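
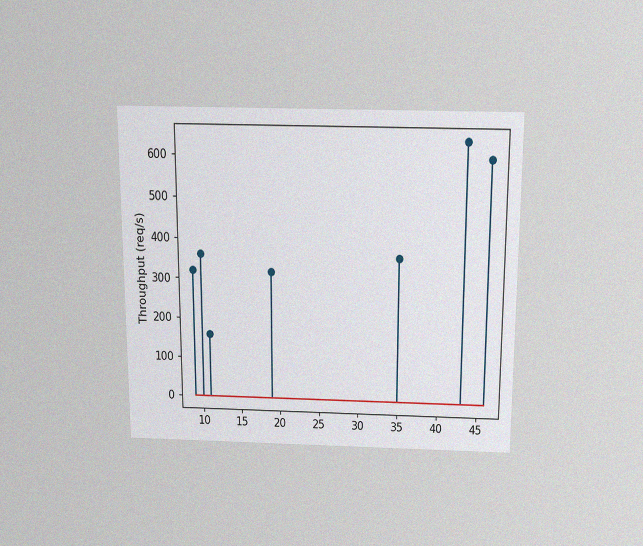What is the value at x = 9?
The chart is viewed slightly from above, with some photo noise. The stem at x=9 reaches 320req/s.

320req/s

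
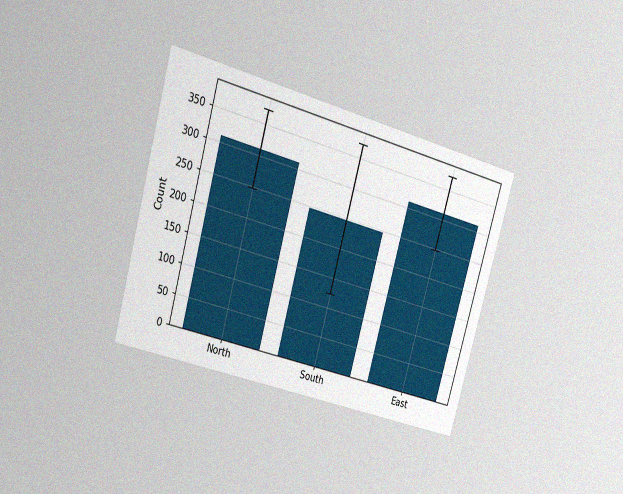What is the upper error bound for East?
372

The chart is tilted about 16° clockwise and viewed at a slight angle, with some photo noise. The East bar's upper whisker reaches 372.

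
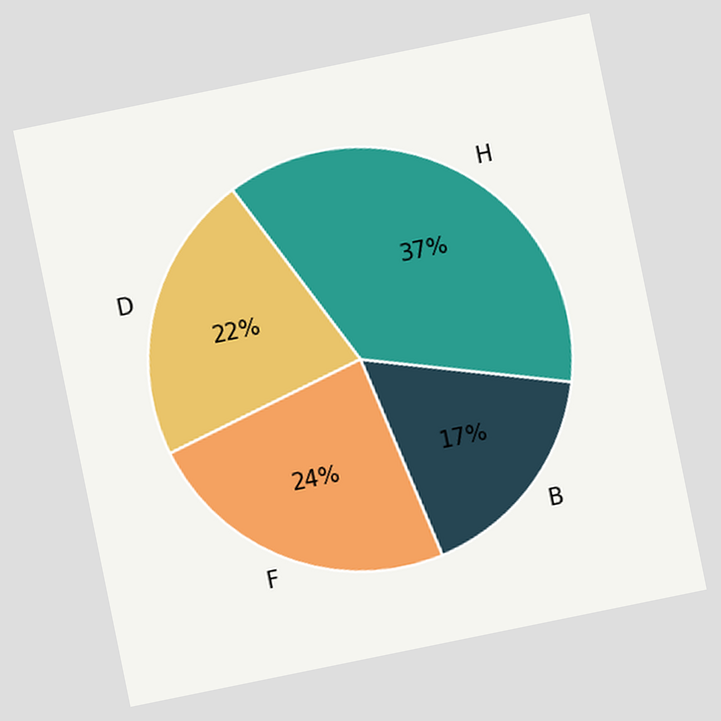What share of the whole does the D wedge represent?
The chart is tilted about 12° counter-clockwise. The D slice takes up 22% of the pie.

22%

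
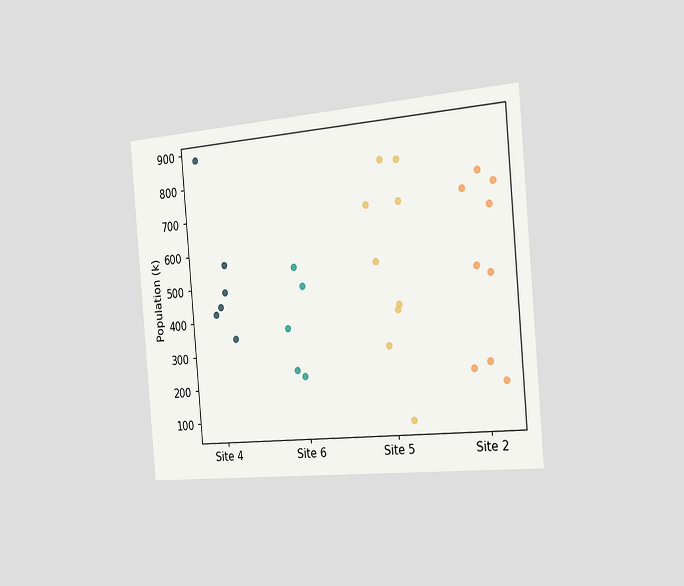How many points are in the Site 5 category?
9

The chart is tilted about 5° counter-clockwise and viewed slightly from the right. Counting the markers in the Site 5 column gives 9.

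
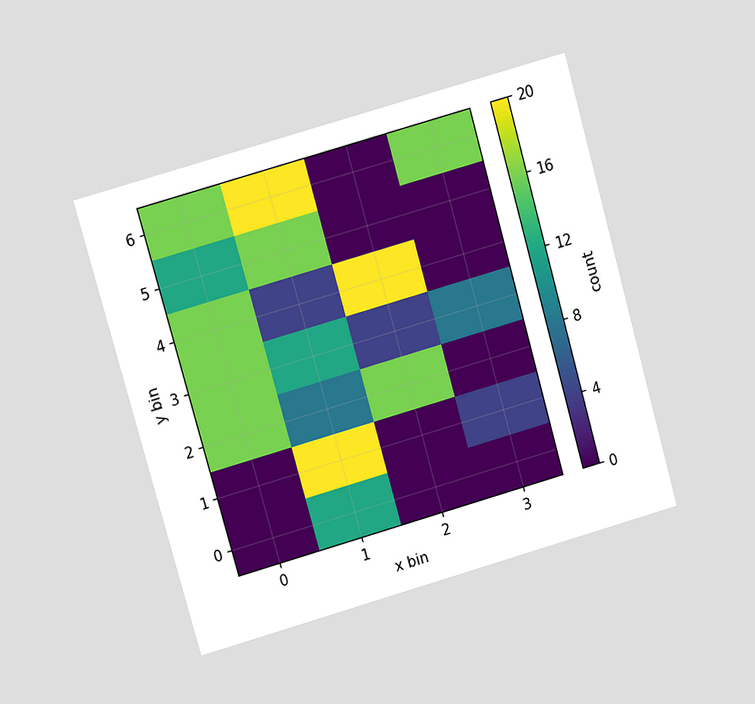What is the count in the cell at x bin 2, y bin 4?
20

The chart is tilted about 16° counter-clockwise and viewed at a slight angle. Matching the cell (2, 4) against the colorbar gives 20.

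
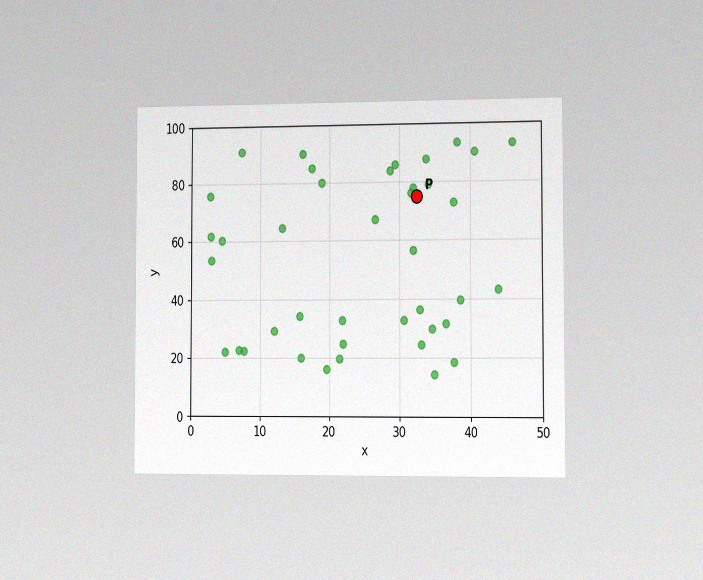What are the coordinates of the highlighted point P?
(32.5, 75)

The chart is viewed slightly from the right, with some photo noise. Following the gridlines from P to each axis, P sits at (32.5, 75).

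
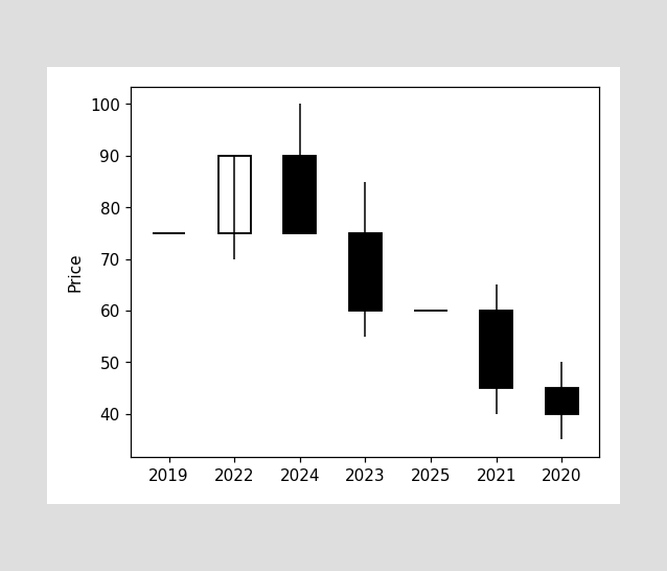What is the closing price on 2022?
90

The 2022 candle closes at 90.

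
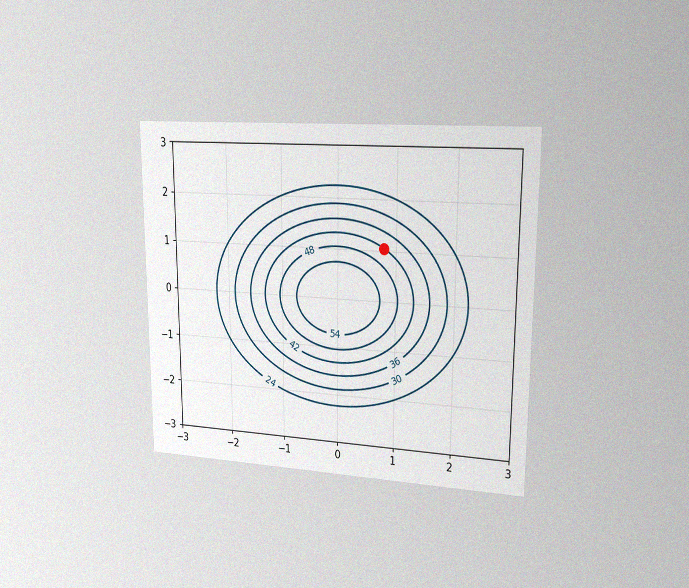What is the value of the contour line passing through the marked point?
42

The chart is viewed slightly from the right, with some photo noise. The marked point sits on the contour labelled 42.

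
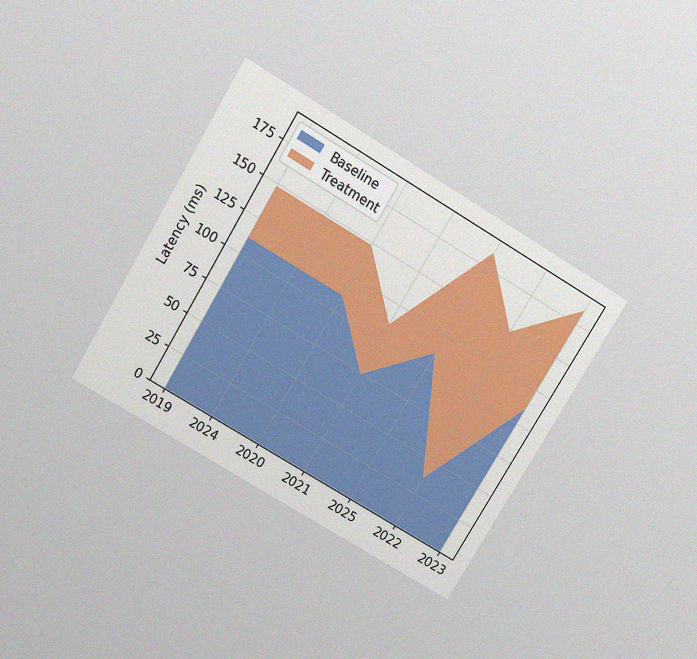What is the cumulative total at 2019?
148ms

The chart is tilted about 31° clockwise and viewed slightly from above, with some photo noise. The stacked total at 2019 reaches 148ms.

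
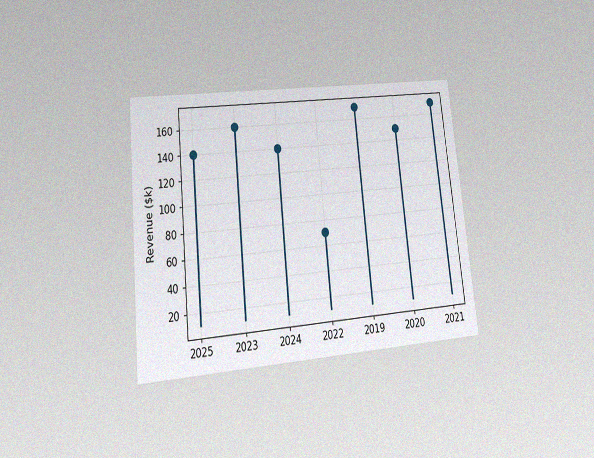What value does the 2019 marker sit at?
$170k

The chart is tilted about 6° counter-clockwise and viewed at a slight angle, with some photo noise. The 2019 marker sits at $170k.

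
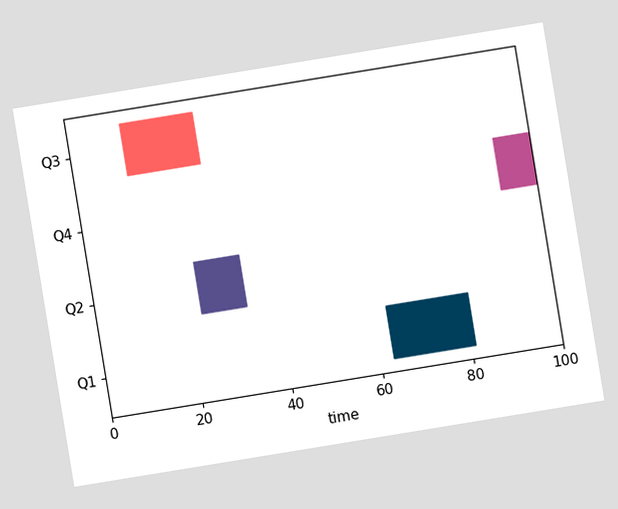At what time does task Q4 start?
The chart is tilted about 9° counter-clockwise. The Q4 bar begins at t=92.

92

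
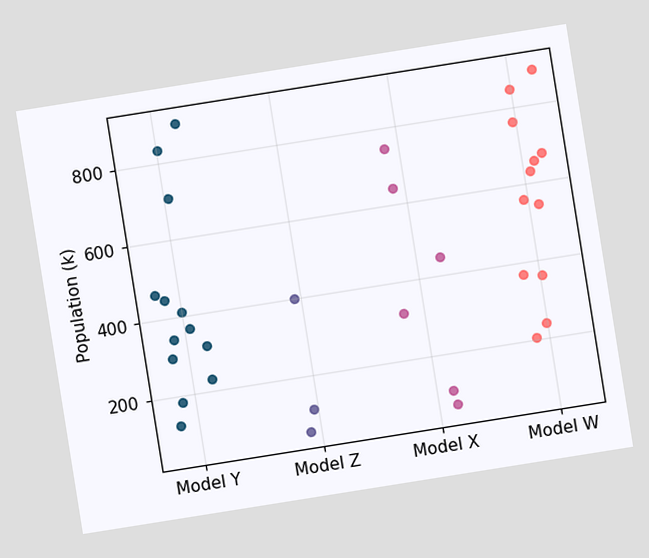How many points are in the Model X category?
The chart is tilted about 9° counter-clockwise. Counting the markers in the Model X column gives 6.

6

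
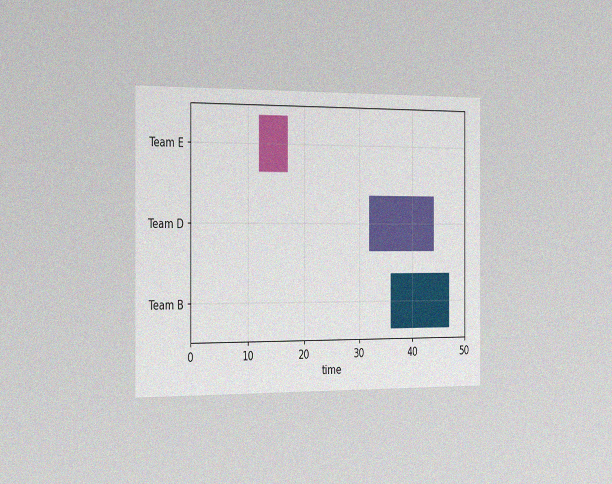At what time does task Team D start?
32

The chart is viewed slightly from the left, with some photo noise. The Team D bar begins at t=32.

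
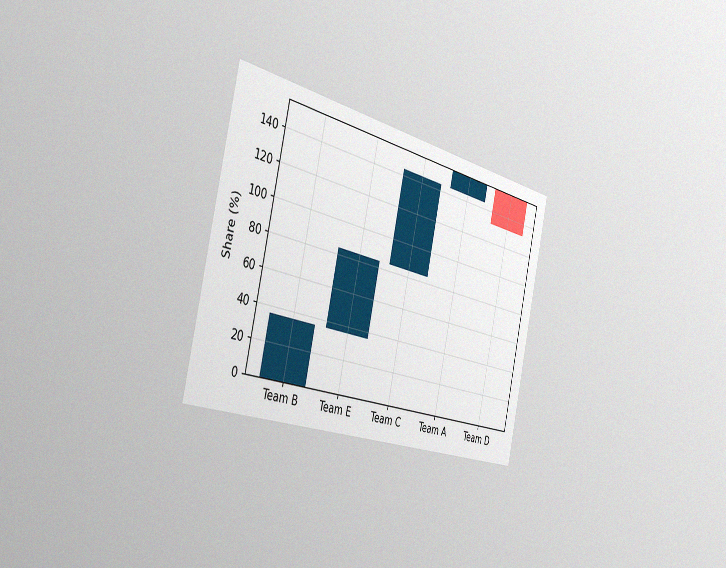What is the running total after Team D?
132%

The chart is tilted about 13° clockwise and viewed slightly from the left, with some photo noise. After Team D the running total reaches 132%.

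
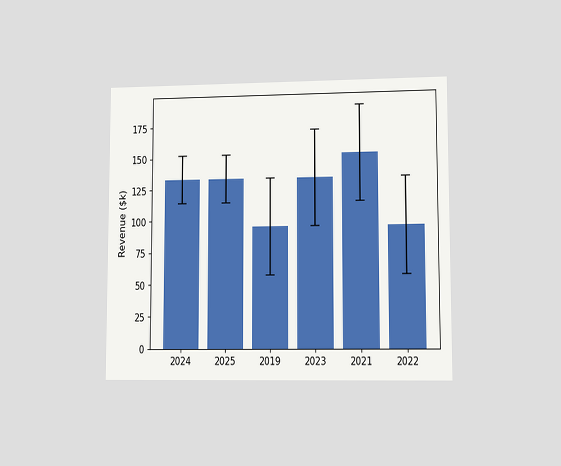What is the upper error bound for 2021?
$190k

The chart is viewed at a slight angle. The 2021 bar's upper whisker reaches $190k.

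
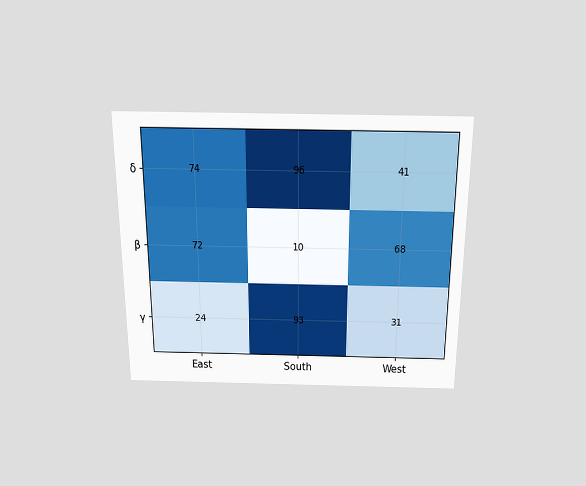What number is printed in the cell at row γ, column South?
93

The chart is viewed slightly from above. The (γ, South) cell reads 93.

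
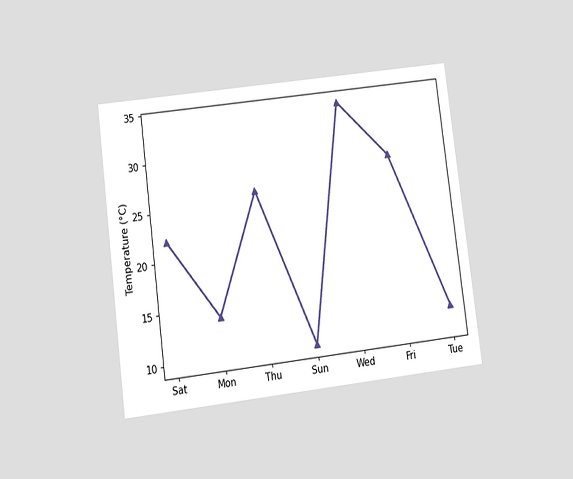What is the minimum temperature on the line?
10°C

The chart is tilted about 7° counter-clockwise and viewed slightly from below. The lowest point is at Sun, and reading across to the y-axis gives 10°C.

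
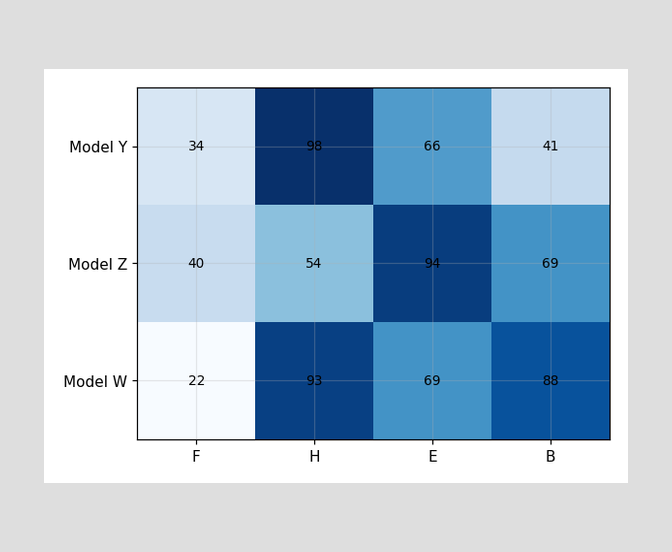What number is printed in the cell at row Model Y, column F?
The (Model Y, F) cell reads 34.

34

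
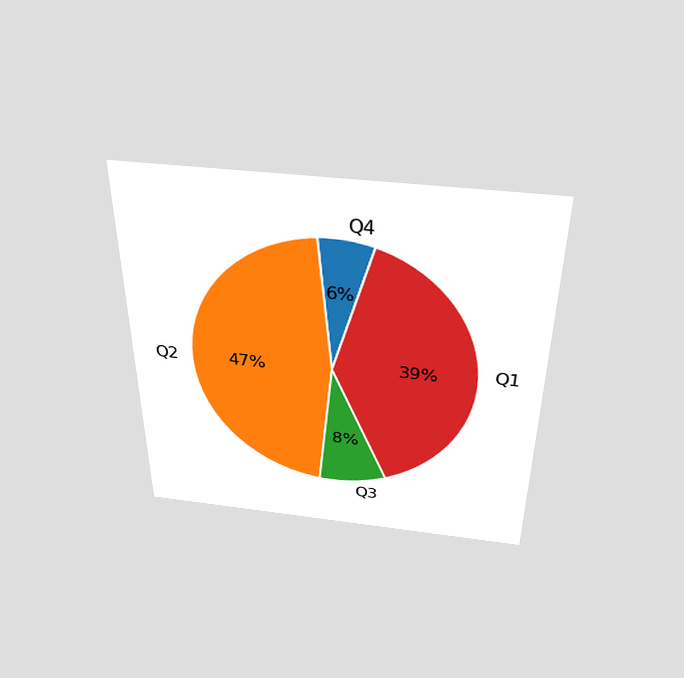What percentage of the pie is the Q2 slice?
47%

The chart is viewed slightly from above. The Q2 slice takes up 47% of the pie.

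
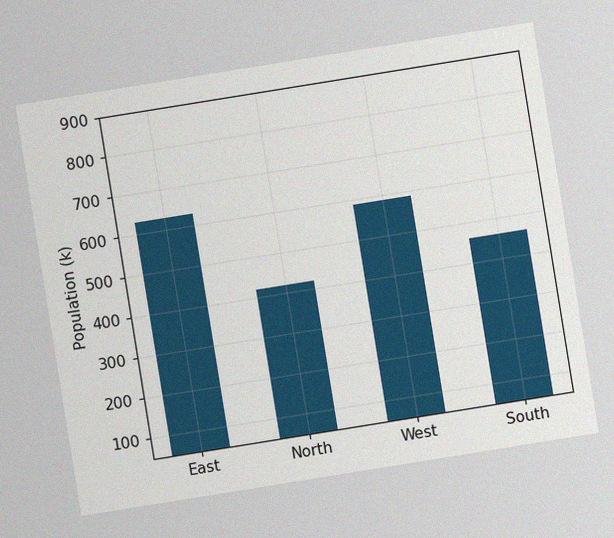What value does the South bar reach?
The chart is tilted about 9° counter-clockwise, with some photo noise. Reading along the chart's y-axis, the South bar reaches 462k.

462k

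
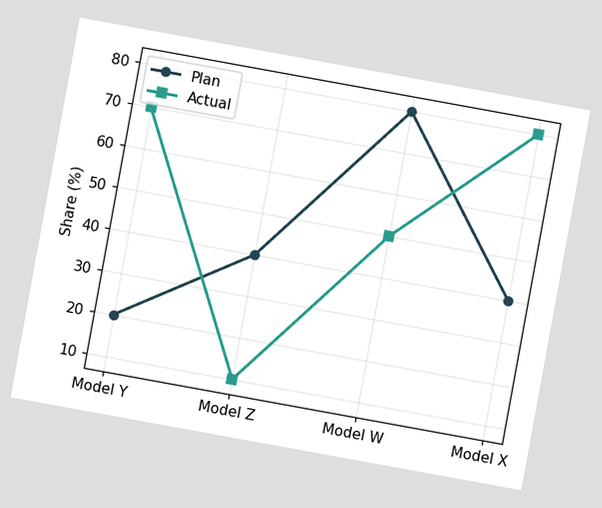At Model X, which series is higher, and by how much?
The chart is tilted about 10° clockwise. At Model X, Actual sits above the other line by 40%.

Actual, by 40%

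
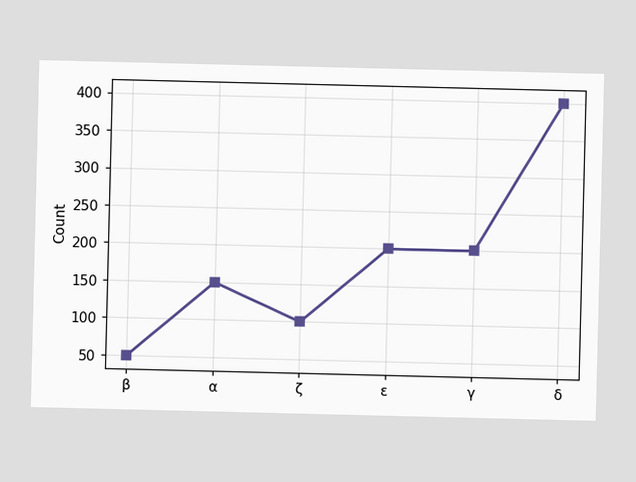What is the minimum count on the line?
50

The lowest point is at β, and reading across to the y-axis gives 50.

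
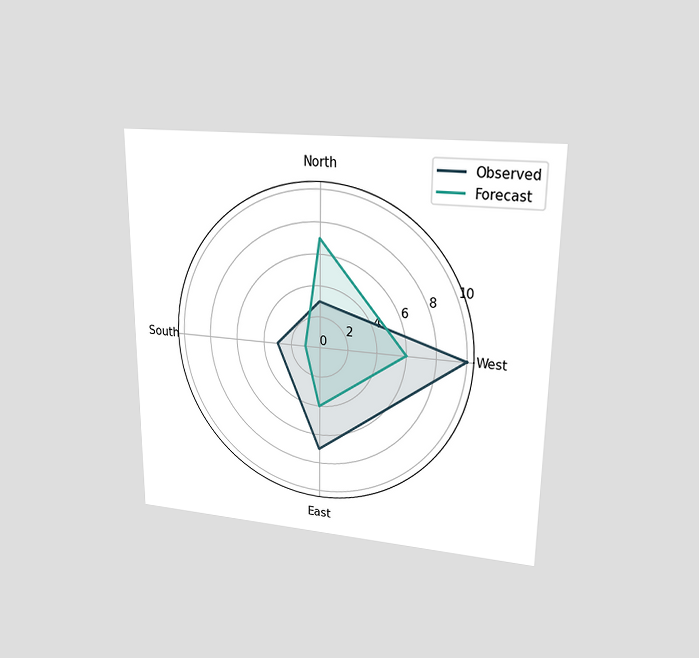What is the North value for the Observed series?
The chart is viewed at a slight angle. On the North axis, Observed reaches 3.

3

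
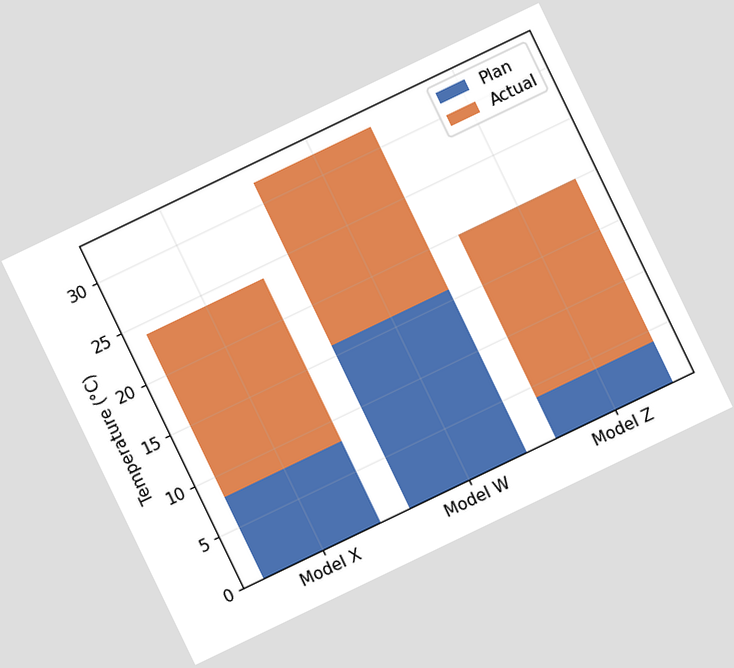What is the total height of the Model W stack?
The chart is tilted about 26° counter-clockwise. The Model W stack's top reaches 32°C on the y-axis.

32°C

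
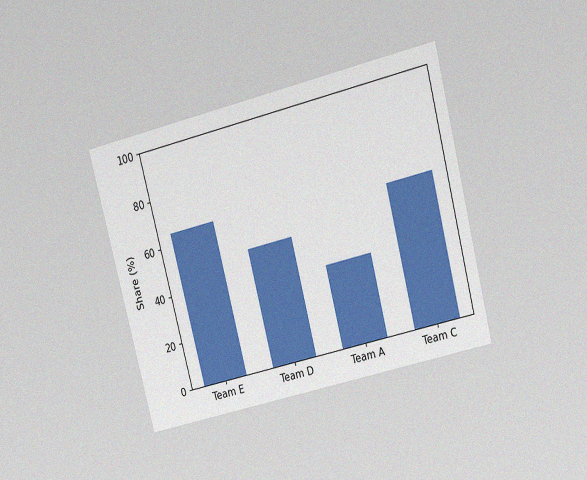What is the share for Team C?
60%

The chart is tilted about 14° counter-clockwise and viewed at a slight angle, with some photo noise. Reading along the chart's y-axis, the Team C bar reaches 60%.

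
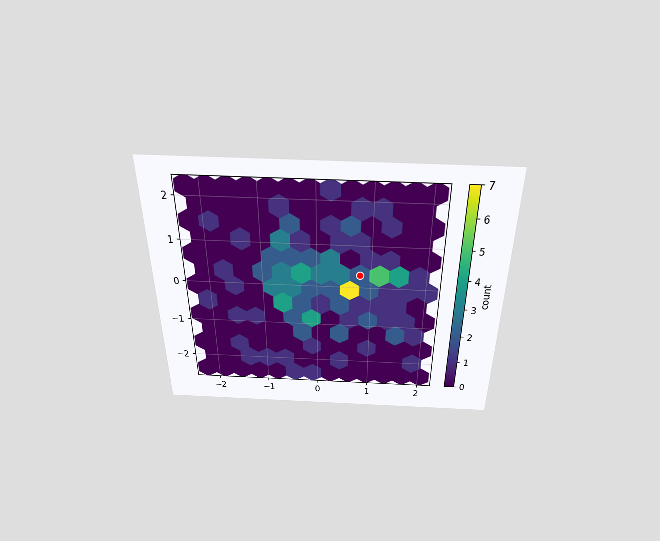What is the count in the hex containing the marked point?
2

The chart is viewed slightly from above. The marked hex reads 2 on the colorbar.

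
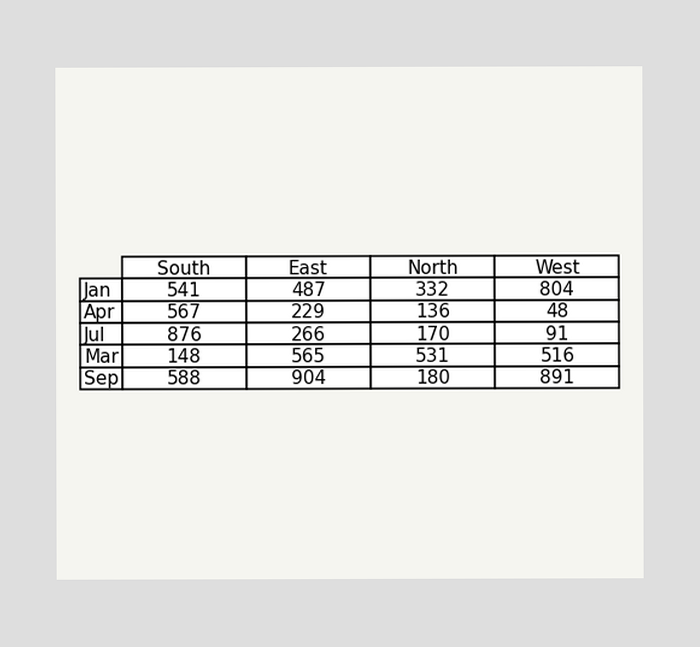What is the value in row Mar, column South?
148

The (Mar, South) cell reads 148.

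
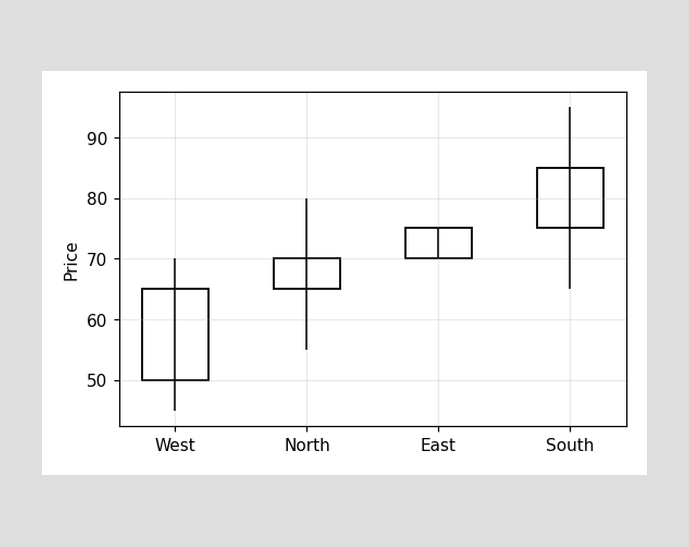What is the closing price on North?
70

The North candle closes at 70.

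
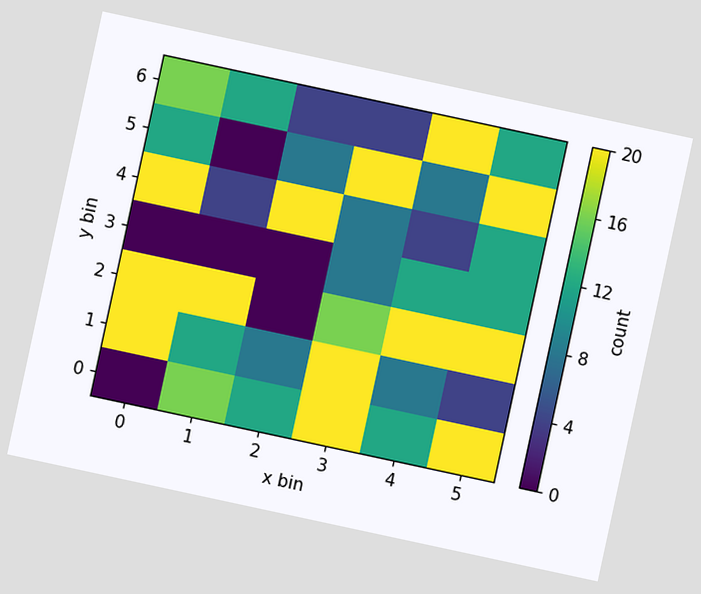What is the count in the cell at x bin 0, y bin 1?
20

The chart is tilted about 12° clockwise. Matching the cell (0, 1) against the colorbar gives 20.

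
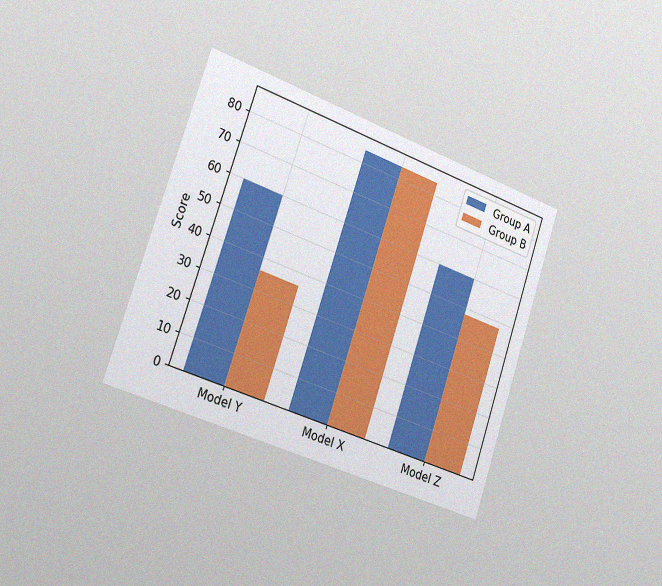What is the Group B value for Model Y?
The chart is tilted about 19° clockwise and viewed slightly from the left, with some photo noise. The Group B bar at Model Y reaches 36 on the y-axis.

36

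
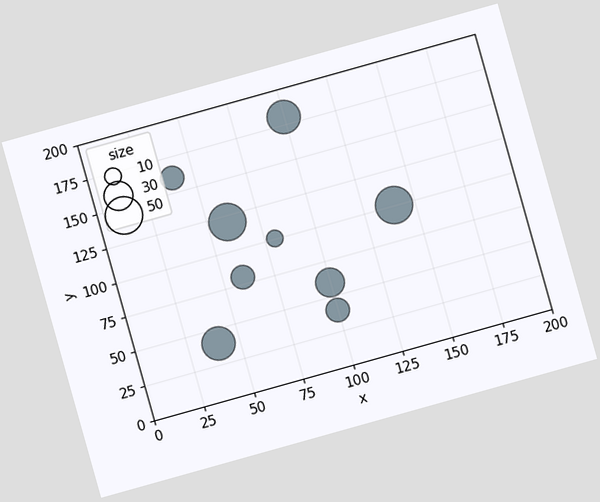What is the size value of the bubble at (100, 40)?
20

The chart is tilted about 16° counter-clockwise. Matching the bubble at (100, 40) against the size legend gives 20.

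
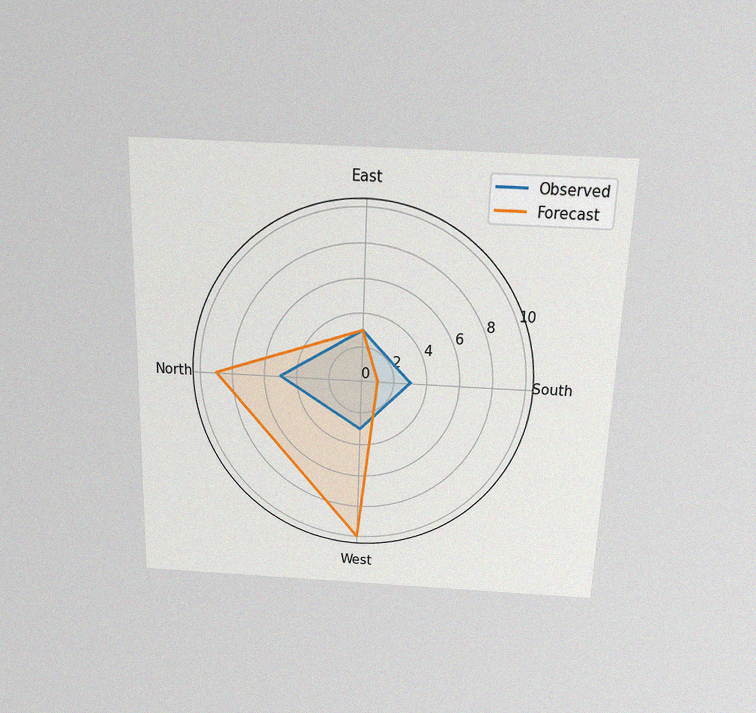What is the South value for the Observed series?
The chart is viewed slightly from above, with some photo noise. On the South axis, Observed reaches 3.

3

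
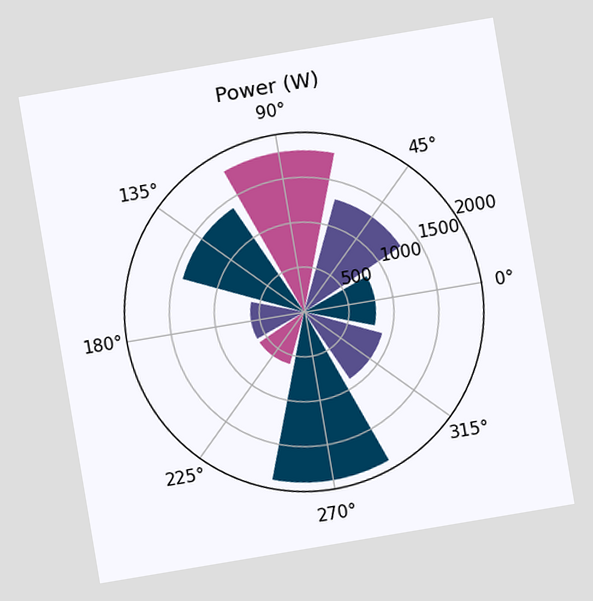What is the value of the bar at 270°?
The chart is tilted about 10° counter-clockwise. The bar at 270° reaches 1900W on the radial axis.

1900W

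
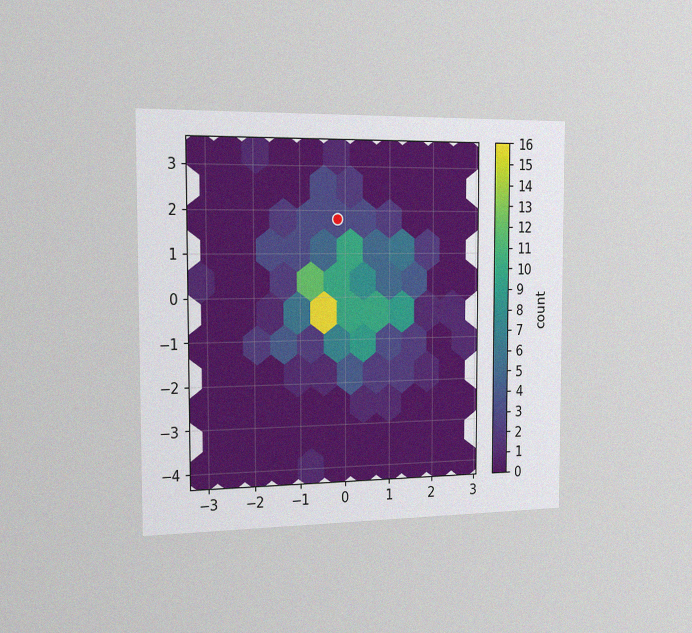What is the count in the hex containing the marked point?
The chart is viewed slightly from the left, with some photo noise. The marked hex reads 3 on the colorbar.

3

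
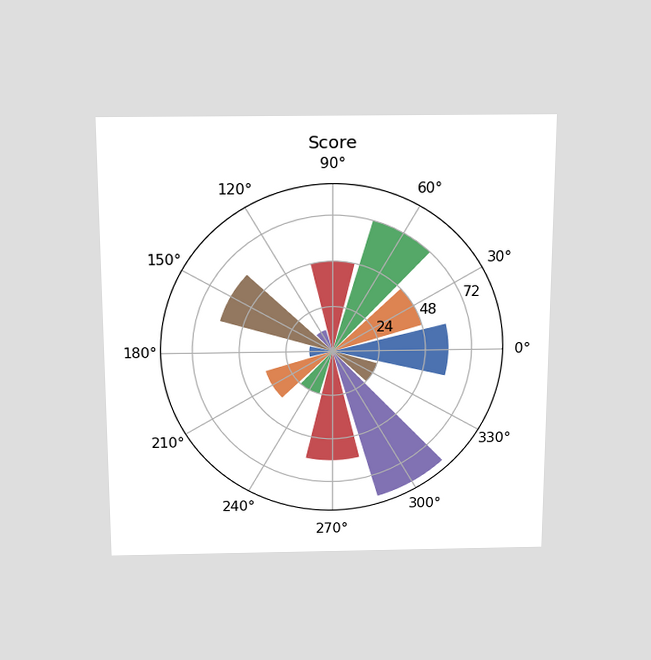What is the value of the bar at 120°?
The chart is viewed slightly from above. The bar at 120° reaches 12 on the radial axis.

12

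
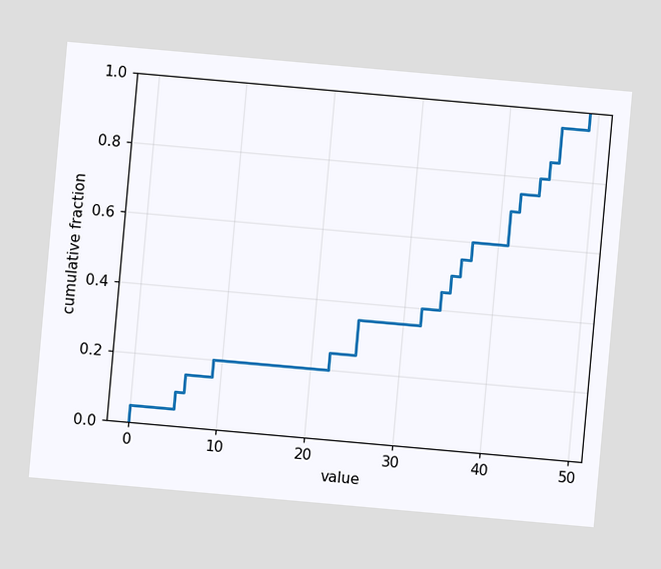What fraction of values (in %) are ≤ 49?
100%

The chart is tilted about 5° clockwise. At x=49 the ECDF step is at 100%.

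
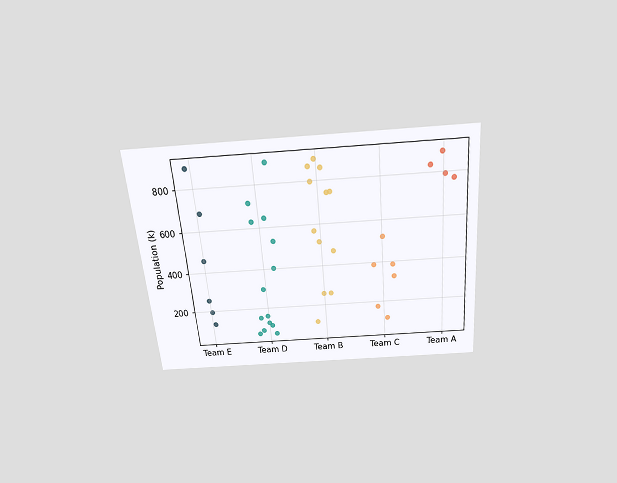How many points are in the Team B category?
12

The chart is tilted about 5° counter-clockwise and viewed slightly from above. Counting the markers in the Team B column gives 12.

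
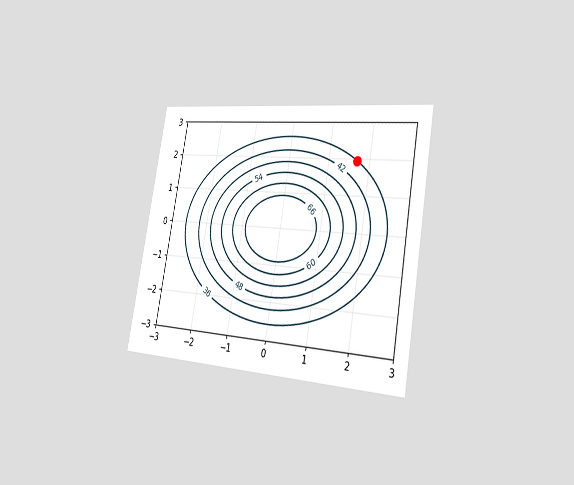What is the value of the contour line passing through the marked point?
36

The chart is tilted about 10° clockwise and viewed slightly from the right. The marked point sits on the contour labelled 36.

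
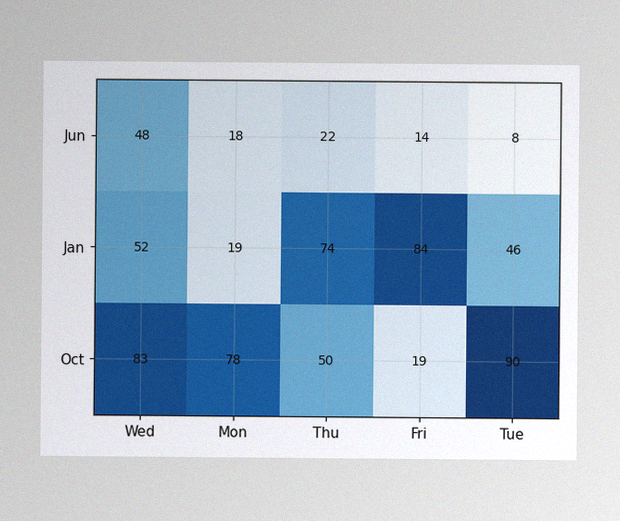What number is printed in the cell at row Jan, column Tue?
The image has some photo noise and uneven lighting. The (Jan, Tue) cell reads 46.

46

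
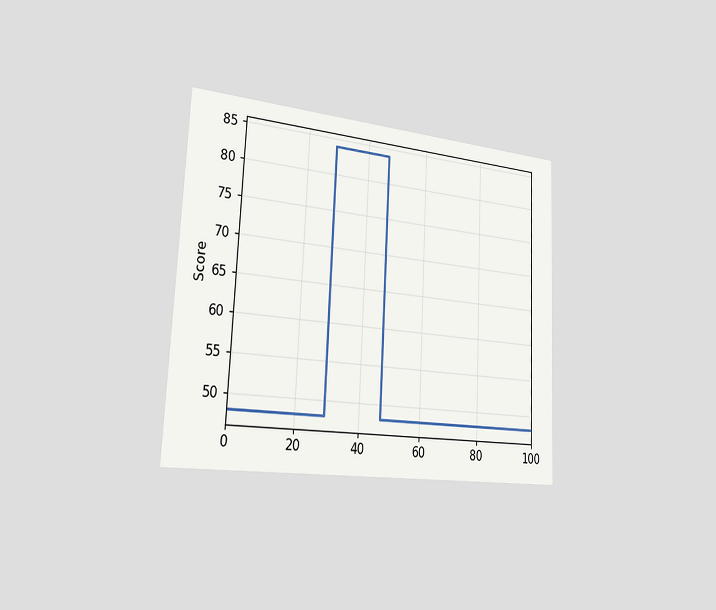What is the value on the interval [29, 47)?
The chart is tilted about 3° clockwise and viewed slightly from the left. On [29, 47) the step sits at 84.

84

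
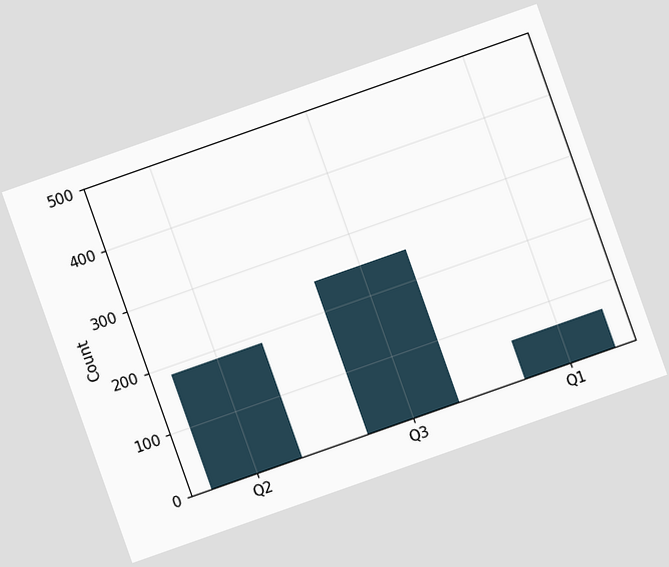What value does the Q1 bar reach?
62

The chart is tilted about 19° counter-clockwise. Reading along the chart's y-axis, the Q1 bar reaches 62.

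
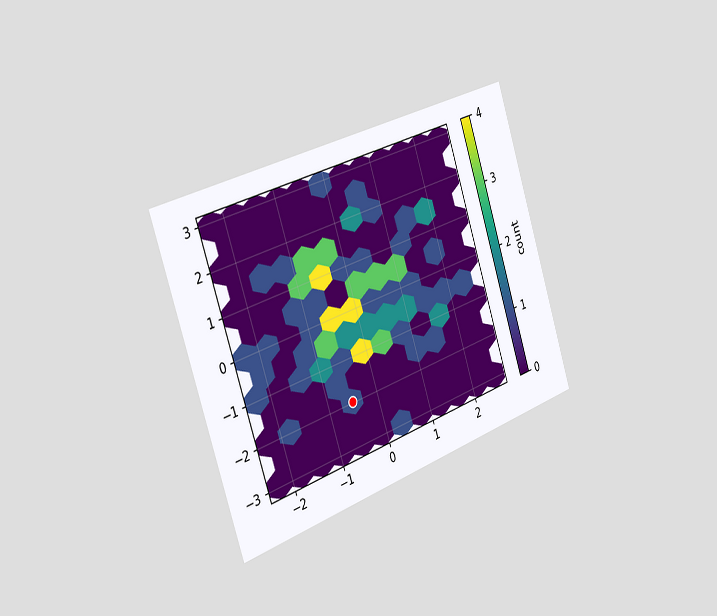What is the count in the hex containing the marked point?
The chart is tilted about 19° counter-clockwise and viewed slightly from the left. The marked hex reads 1 on the colorbar.

1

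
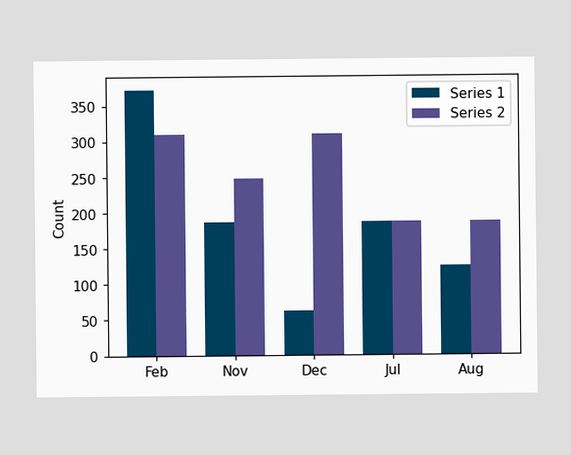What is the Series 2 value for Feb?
310

The Series 2 bar at Feb reaches 310 on the y-axis.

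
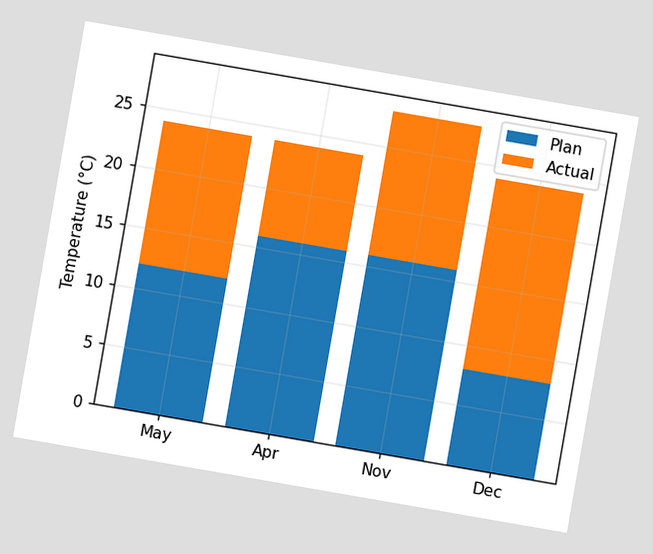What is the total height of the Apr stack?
The chart is tilted about 10° clockwise. The Apr stack's top reaches 24°C on the y-axis.

24°C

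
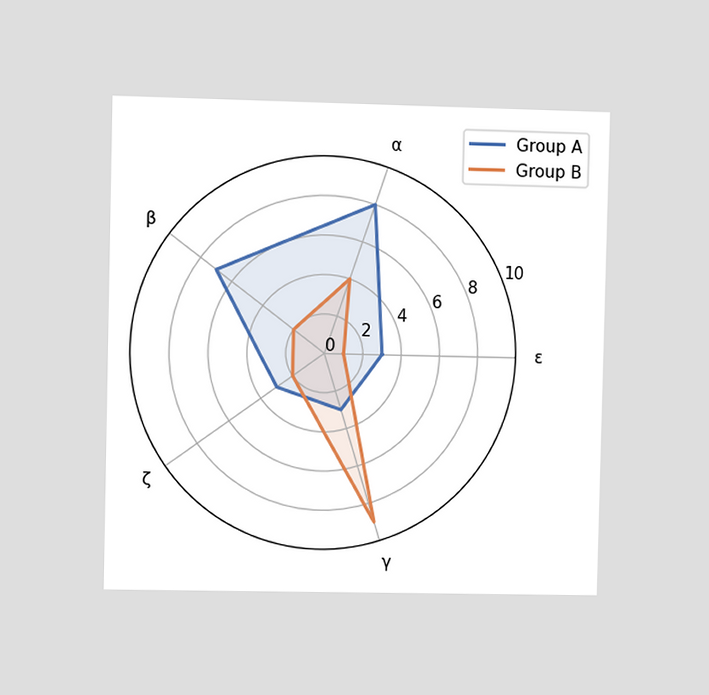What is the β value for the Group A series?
The chart is viewed at a slight angle. On the β axis, Group A reaches 7.

7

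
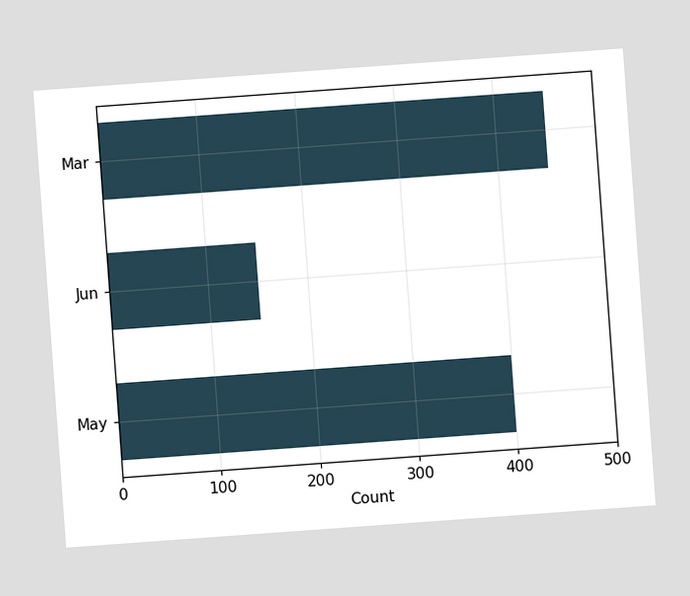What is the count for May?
The chart is tilted about 4° counter-clockwise. Reading along the chart's x-axis, the May bar reaches 400.

400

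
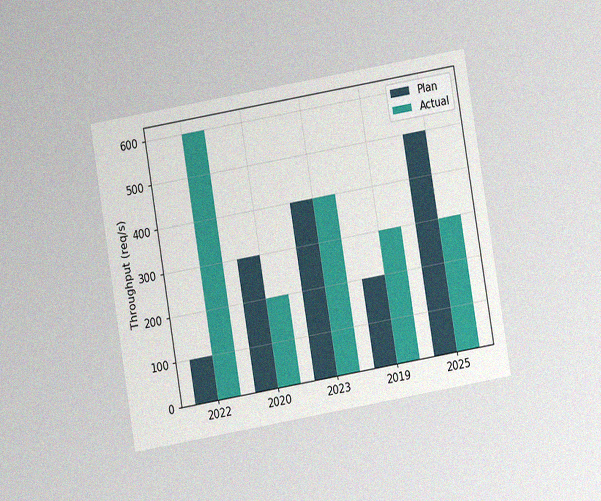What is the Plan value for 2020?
300req/s

The chart is tilted about 10° counter-clockwise and viewed at a slight angle, with some photo noise. The Plan bar at 2020 reaches 300req/s on the y-axis.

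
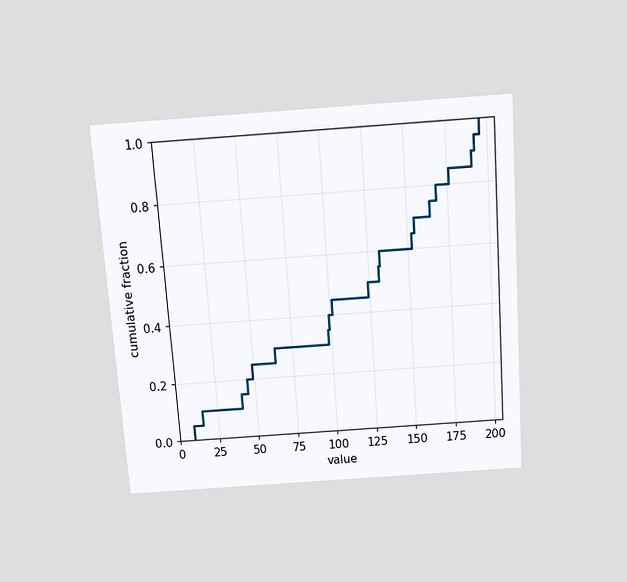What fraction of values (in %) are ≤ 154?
The chart is tilted about 4° counter-clockwise and viewed slightly from above. At x=154 the ECDF step is at 70%.

70%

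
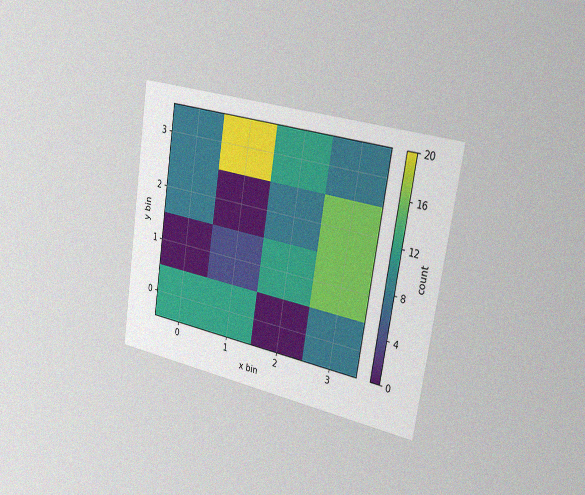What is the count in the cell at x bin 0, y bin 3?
8

The chart is tilted about 9° clockwise and viewed slightly from the right, with some photo noise. Matching the cell (0, 3) against the colorbar gives 8.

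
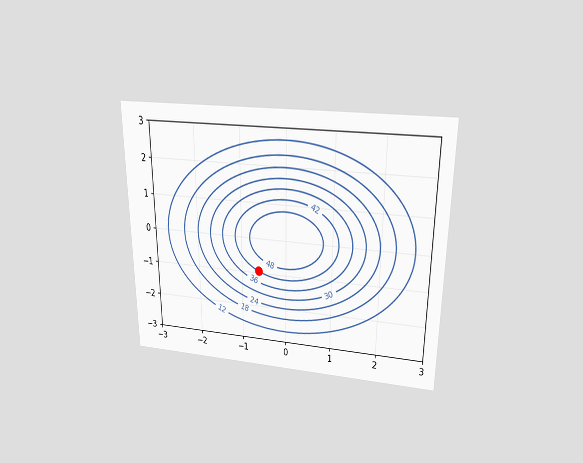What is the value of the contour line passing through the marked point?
The chart is viewed slightly from above. The marked point sits on the contour labelled 42.

42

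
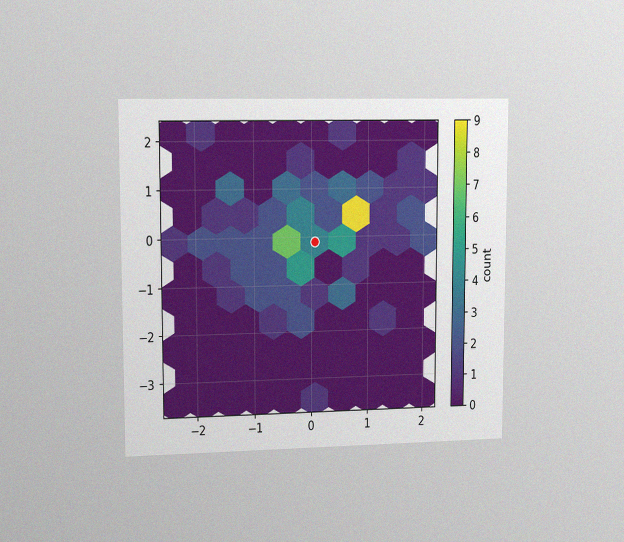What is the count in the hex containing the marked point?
The chart is viewed slightly from the left, with some photo noise. The marked hex reads 4 on the colorbar.

4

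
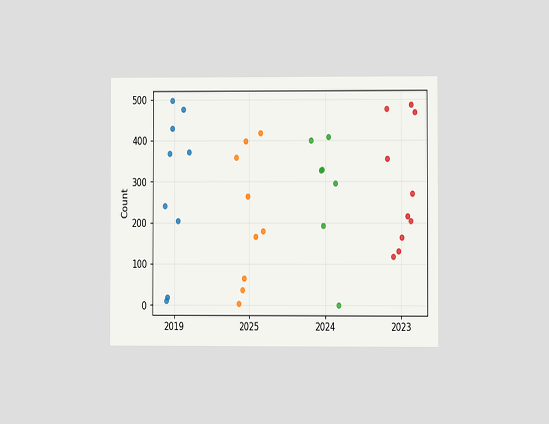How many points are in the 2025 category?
The chart is viewed at a slight angle. Counting the markers in the 2025 column gives 9.

9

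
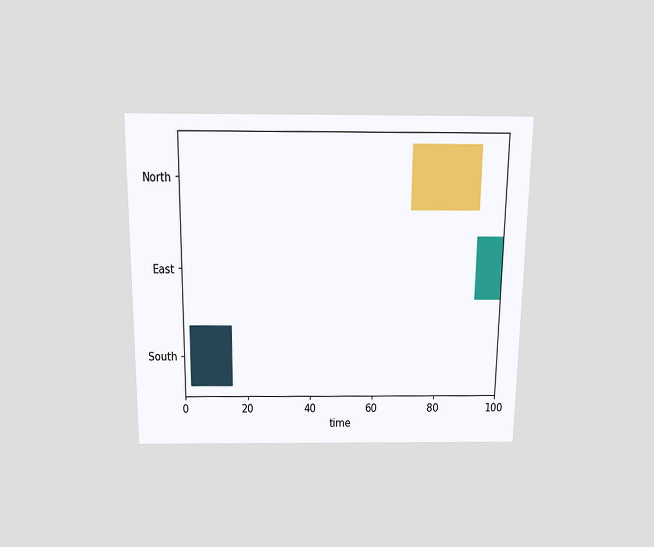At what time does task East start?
The chart is viewed slightly from above. The East bar begins at t=92.

92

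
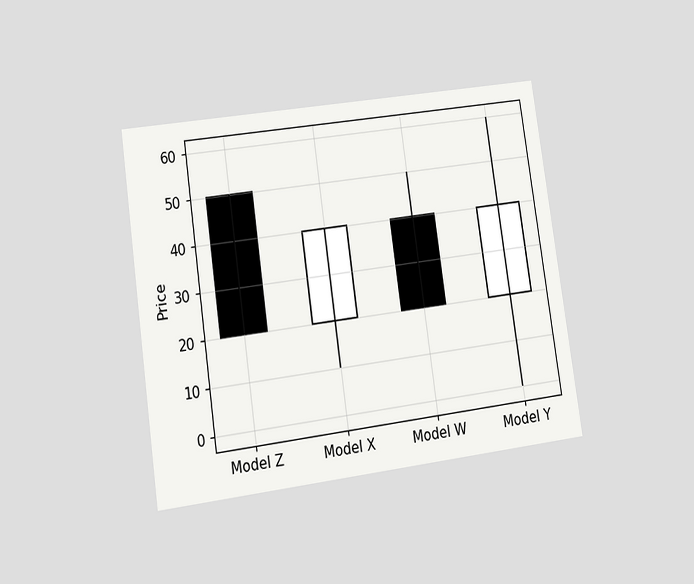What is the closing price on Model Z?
20

The chart is tilted about 8° counter-clockwise and viewed at a slight angle. The Model Z candle closes at 20.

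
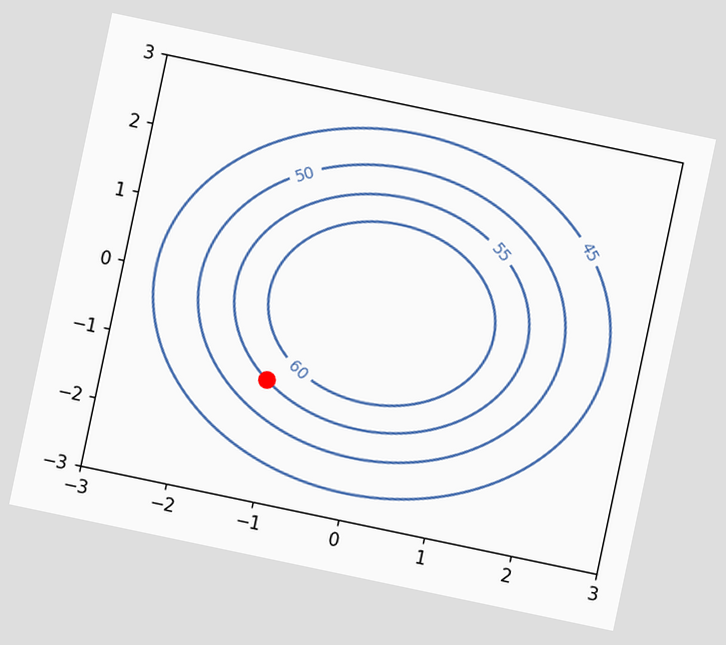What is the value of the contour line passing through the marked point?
The chart is tilted about 12° clockwise. The marked point sits on the contour labelled 55.

55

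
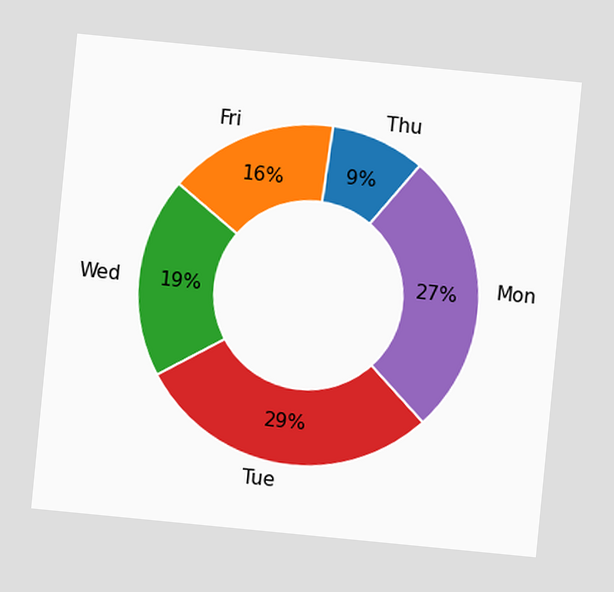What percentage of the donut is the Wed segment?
The chart is tilted about 6° clockwise. The Wed segment takes up 19% of the ring.

19%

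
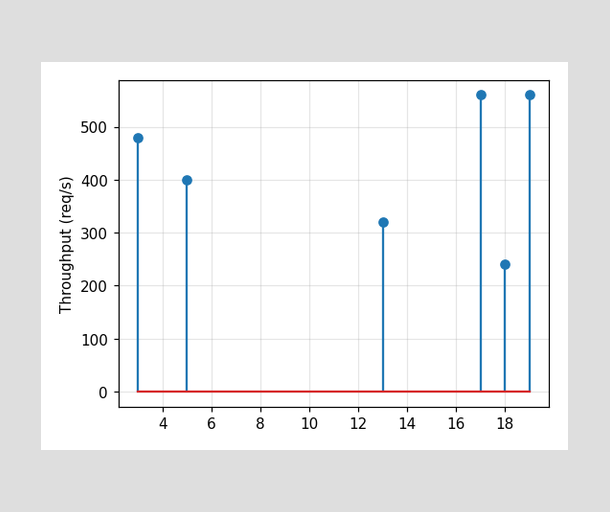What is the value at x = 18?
240req/s

The stem at x=18 reaches 240req/s.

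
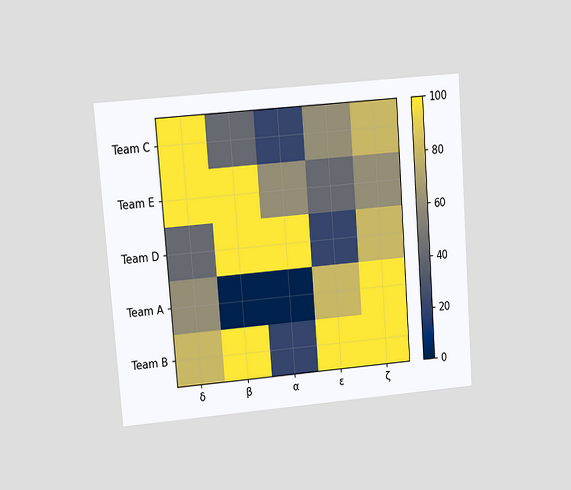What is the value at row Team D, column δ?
40

The chart is tilted about 4° counter-clockwise and viewed at a slight angle. Matching cell (Team D, δ) against the colorbar gives 40.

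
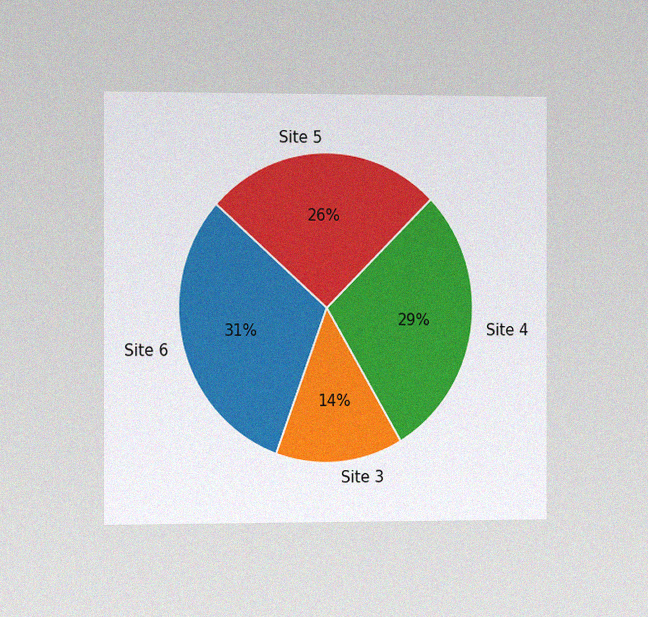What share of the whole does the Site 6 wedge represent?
The chart is viewed slightly from the left, with some photo noise. The Site 6 slice takes up 31% of the pie.

31%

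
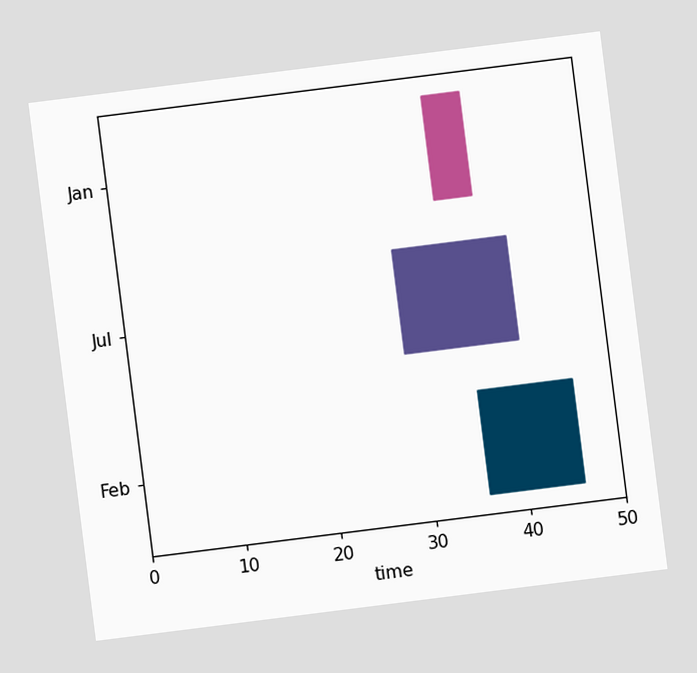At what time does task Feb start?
The chart is tilted about 7° counter-clockwise. The Feb bar begins at t=36.

36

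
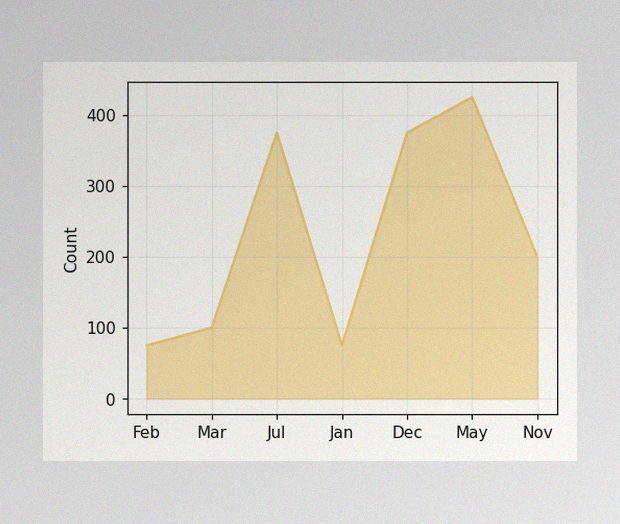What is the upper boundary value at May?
425

The image has some photo noise and uneven lighting. At May the upper boundary is at 425.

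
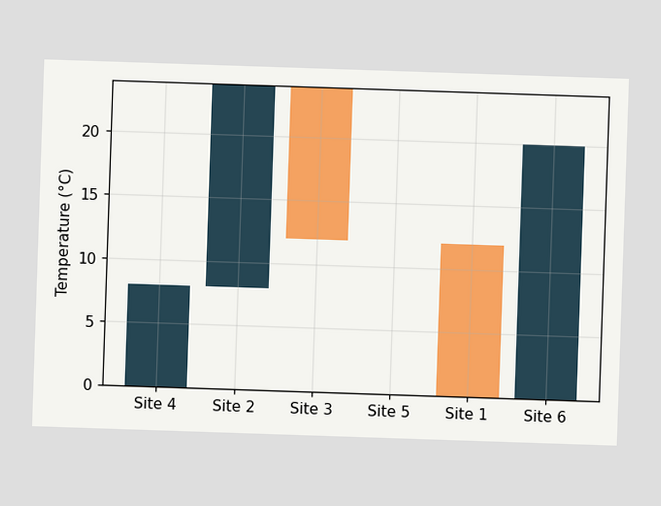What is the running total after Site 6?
20°C

After Site 6 the running total reaches 20°C.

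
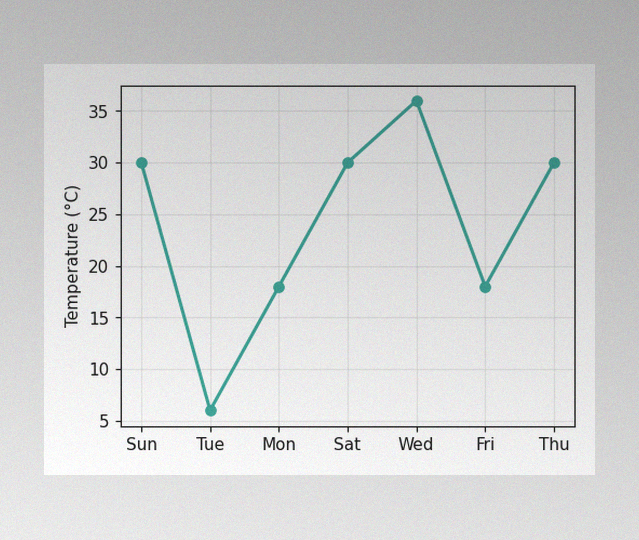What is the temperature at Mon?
The image has some photo noise and uneven lighting. At Mon, the line is at 18°C.

18°C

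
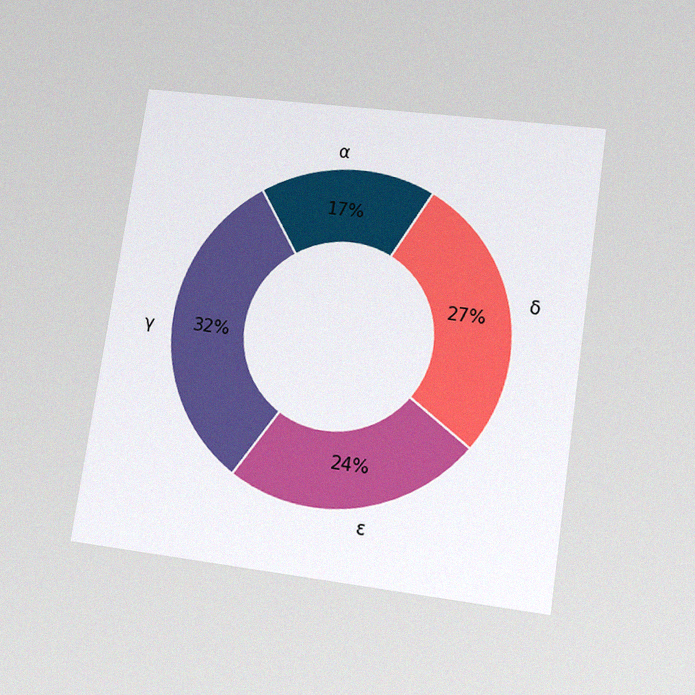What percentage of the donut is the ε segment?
The chart is tilted about 8° clockwise and viewed at a slight angle, with some photo noise. The ε segment takes up 24% of the ring.

24%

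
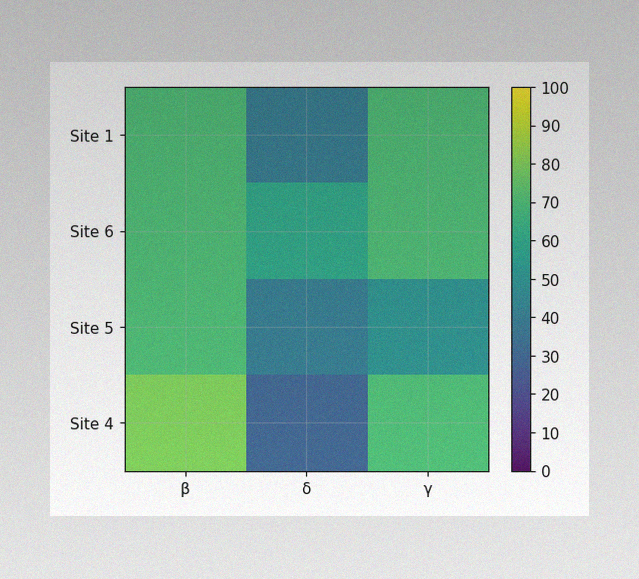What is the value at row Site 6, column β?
The image has some photo noise and uneven lighting. Matching cell (Site 6, β) against the colorbar gives 70.

70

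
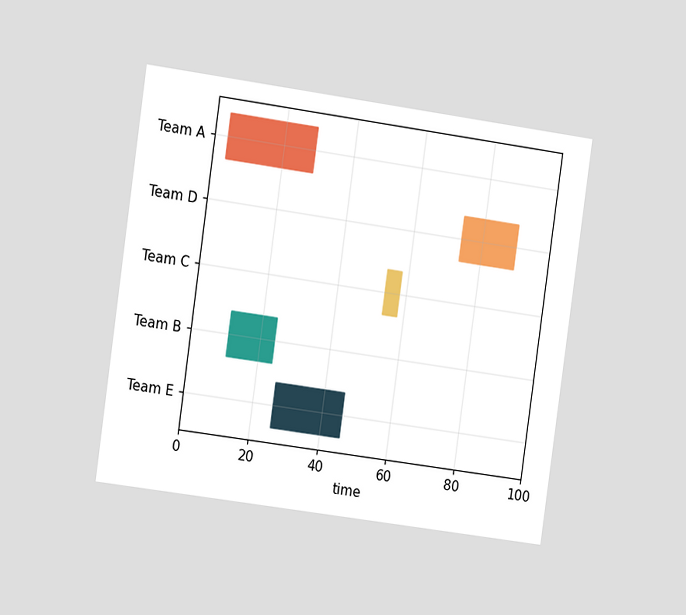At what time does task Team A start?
4

The chart is tilted about 8° clockwise and viewed slightly from the left. The Team A bar begins at t=4.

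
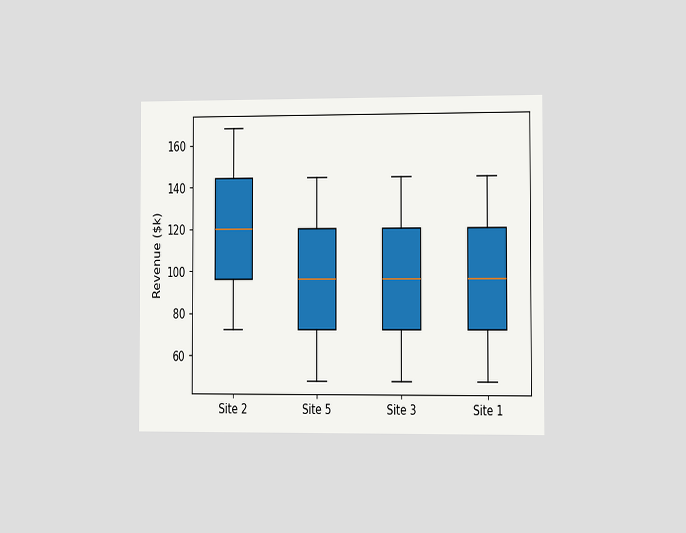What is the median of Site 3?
$96k

The chart is viewed slightly from the right. The median line in the Site 3 box sits at $96k.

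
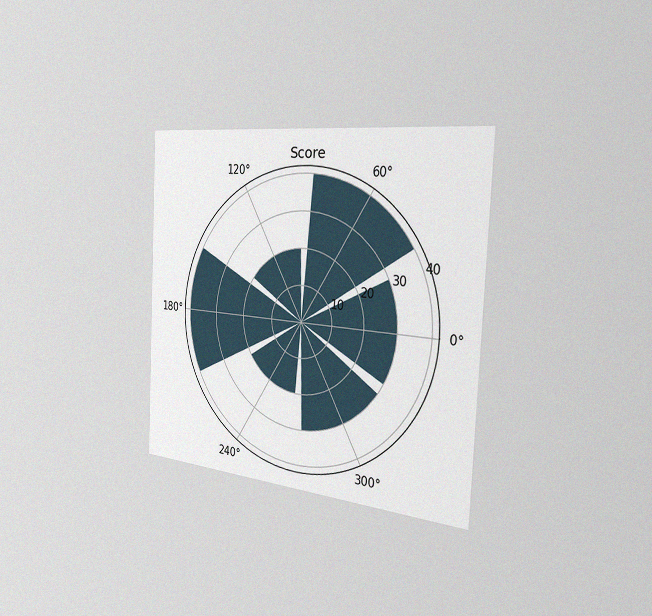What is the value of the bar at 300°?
30

The chart is tilted about 3° clockwise and viewed slightly from the right, with some photo noise. The bar at 300° reaches 30 on the radial axis.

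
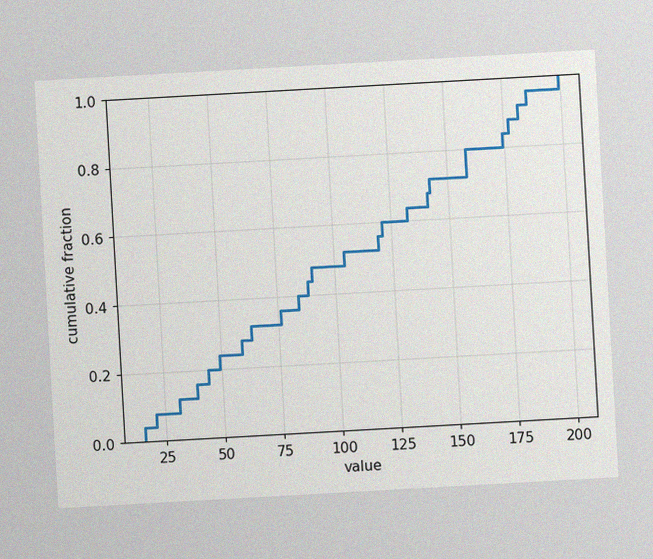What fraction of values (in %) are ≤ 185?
96%

The chart is tilted about 3° counter-clockwise, with some photo noise. At x=185 the ECDF step is at 96%.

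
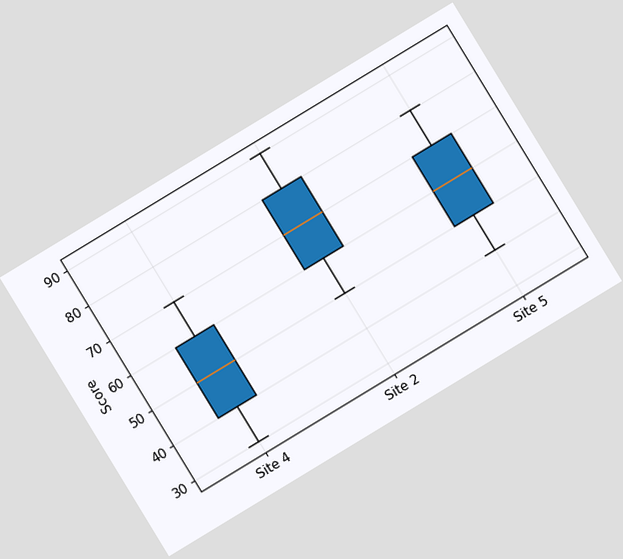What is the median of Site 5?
The chart is tilted about 31° counter-clockwise. The median line in the Site 5 box sits at 60.

60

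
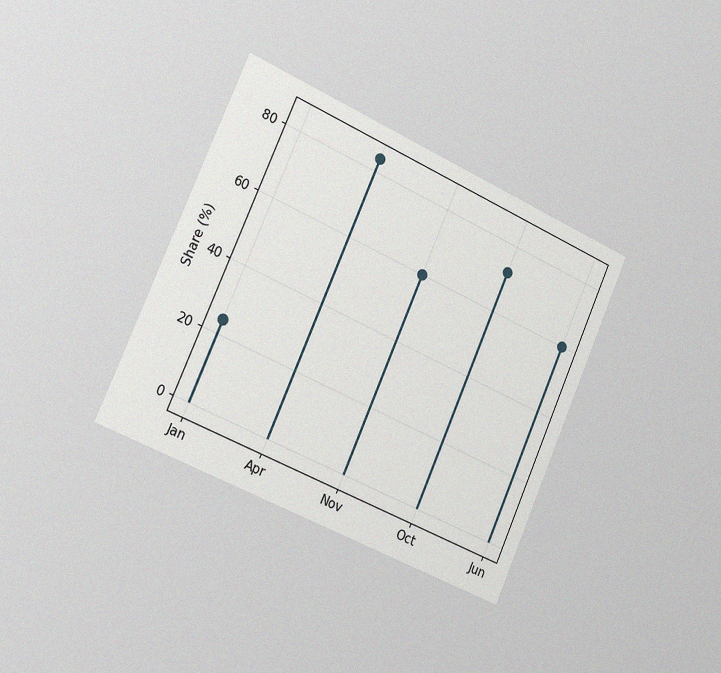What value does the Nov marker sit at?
The chart is tilted about 24° clockwise and viewed slightly from the left, with some photo noise. The Nov marker sits at 60%.

60%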